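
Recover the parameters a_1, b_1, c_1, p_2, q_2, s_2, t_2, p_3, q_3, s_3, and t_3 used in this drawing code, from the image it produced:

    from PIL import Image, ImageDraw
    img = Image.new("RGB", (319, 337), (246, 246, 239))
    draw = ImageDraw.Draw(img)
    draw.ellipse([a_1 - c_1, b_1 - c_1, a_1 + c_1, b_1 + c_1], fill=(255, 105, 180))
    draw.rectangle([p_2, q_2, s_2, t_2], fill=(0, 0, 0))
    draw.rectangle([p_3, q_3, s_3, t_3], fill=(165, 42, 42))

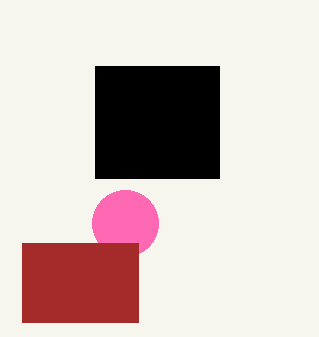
a_1 = 125
b_1 = 223
c_1 = 33
p_2 = 95
q_2 = 66
s_2 = 219
t_2 = 178
p_3 = 22
q_3 = 243
s_3 = 138
t_3 = 322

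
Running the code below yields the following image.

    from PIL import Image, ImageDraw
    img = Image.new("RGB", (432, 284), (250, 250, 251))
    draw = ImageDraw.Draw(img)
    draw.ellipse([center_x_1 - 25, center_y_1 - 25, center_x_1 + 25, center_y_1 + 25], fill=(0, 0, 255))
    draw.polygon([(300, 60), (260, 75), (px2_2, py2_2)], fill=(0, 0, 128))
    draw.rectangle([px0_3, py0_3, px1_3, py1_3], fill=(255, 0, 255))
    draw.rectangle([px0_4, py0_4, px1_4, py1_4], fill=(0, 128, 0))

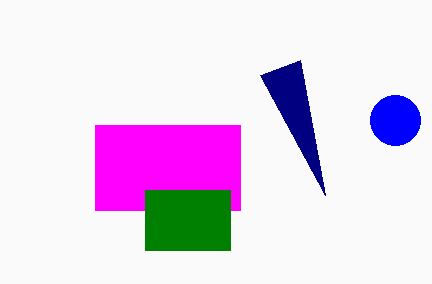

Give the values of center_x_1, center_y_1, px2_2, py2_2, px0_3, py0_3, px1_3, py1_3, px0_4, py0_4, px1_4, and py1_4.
center_x_1 = 395; center_y_1 = 120; px2_2 = 325; py2_2 = 195; px0_3 = 95; py0_3 = 125; px1_3 = 240; py1_3 = 210; px0_4 = 145; py0_4 = 190; px1_4 = 230; py1_4 = 250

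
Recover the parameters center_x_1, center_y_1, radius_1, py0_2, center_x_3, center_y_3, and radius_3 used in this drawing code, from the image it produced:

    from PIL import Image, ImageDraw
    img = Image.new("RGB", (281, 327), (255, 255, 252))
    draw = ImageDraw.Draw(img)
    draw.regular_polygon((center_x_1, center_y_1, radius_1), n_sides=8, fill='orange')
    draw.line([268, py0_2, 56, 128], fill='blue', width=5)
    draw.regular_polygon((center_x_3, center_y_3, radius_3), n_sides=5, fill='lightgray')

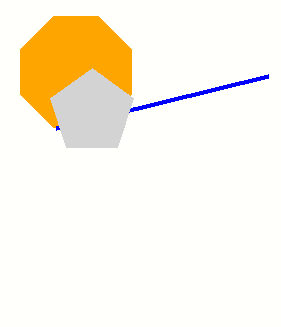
center_x_1 = 76, center_y_1 = 72, radius_1 = 60, py0_2 = 76, center_x_3 = 92, center_y_3 = 112, radius_3 = 44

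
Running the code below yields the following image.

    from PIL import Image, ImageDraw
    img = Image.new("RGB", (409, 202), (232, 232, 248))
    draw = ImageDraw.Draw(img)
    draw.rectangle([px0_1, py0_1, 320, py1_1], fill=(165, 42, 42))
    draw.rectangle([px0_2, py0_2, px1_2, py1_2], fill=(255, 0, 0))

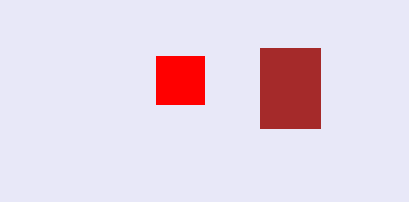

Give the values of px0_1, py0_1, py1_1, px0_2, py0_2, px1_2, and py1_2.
px0_1 = 260; py0_1 = 48; py1_1 = 128; px0_2 = 156; py0_2 = 56; px1_2 = 204; py1_2 = 104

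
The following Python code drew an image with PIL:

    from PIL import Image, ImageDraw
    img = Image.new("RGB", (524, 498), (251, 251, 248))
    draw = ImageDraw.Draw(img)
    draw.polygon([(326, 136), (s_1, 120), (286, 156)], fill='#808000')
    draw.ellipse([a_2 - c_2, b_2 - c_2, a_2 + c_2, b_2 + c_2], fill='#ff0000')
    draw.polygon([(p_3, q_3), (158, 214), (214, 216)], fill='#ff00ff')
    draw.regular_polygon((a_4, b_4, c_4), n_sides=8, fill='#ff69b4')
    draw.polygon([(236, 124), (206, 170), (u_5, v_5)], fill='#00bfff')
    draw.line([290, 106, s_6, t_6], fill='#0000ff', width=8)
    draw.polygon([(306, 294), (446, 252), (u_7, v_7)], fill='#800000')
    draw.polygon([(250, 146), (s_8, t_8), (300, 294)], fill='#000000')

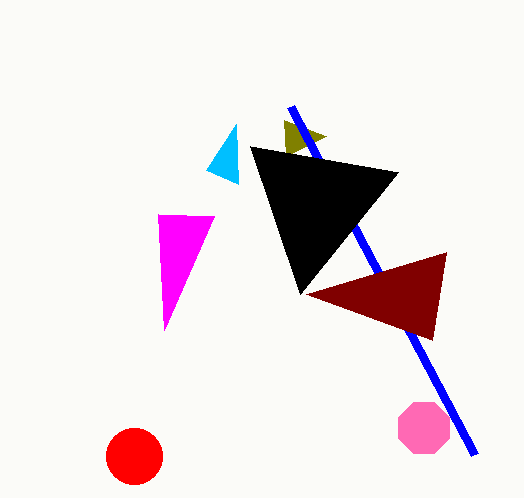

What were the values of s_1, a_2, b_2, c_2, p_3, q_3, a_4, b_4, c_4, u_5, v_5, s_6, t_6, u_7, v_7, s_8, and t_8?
s_1 = 284
a_2 = 134
b_2 = 456
c_2 = 28
p_3 = 164
q_3 = 330
a_4 = 424
b_4 = 428
c_4 = 28
u_5 = 238
v_5 = 184
s_6 = 474
t_6 = 454
u_7 = 432
v_7 = 340
s_8 = 398
t_8 = 172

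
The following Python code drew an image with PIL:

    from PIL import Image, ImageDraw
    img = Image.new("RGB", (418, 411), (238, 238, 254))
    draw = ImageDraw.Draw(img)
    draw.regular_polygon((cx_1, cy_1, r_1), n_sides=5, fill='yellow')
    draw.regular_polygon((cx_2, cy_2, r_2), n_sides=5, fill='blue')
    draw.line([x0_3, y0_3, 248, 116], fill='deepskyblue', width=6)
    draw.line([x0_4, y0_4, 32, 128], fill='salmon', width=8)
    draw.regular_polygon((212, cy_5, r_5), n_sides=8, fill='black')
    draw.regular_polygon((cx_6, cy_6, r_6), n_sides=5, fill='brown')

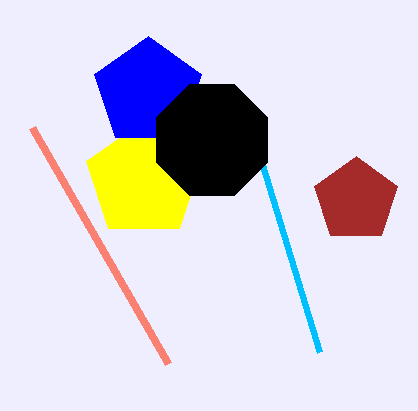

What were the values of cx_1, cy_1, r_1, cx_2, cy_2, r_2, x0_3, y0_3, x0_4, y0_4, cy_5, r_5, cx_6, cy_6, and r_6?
cx_1 = 144; cy_1 = 180; r_1 = 60; cx_2 = 148; cy_2 = 92; r_2 = 56; x0_3 = 320; y0_3 = 352; x0_4 = 168; y0_4 = 364; cy_5 = 140; r_5 = 60; cx_6 = 356; cy_6 = 200; r_6 = 44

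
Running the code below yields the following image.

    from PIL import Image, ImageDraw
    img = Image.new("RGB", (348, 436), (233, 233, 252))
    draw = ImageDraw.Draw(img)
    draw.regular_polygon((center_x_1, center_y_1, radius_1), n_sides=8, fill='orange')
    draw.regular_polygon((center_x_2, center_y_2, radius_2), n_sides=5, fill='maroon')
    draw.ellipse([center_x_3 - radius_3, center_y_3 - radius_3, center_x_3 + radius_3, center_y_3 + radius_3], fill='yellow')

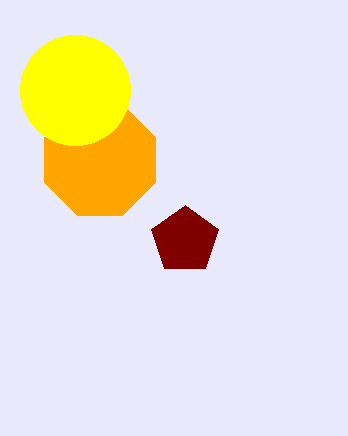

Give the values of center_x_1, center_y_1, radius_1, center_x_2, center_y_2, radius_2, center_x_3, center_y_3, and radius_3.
center_x_1 = 100; center_y_1 = 160; radius_1 = 60; center_x_2 = 185; center_y_2 = 240; radius_2 = 35; center_x_3 = 75; center_y_3 = 90; radius_3 = 55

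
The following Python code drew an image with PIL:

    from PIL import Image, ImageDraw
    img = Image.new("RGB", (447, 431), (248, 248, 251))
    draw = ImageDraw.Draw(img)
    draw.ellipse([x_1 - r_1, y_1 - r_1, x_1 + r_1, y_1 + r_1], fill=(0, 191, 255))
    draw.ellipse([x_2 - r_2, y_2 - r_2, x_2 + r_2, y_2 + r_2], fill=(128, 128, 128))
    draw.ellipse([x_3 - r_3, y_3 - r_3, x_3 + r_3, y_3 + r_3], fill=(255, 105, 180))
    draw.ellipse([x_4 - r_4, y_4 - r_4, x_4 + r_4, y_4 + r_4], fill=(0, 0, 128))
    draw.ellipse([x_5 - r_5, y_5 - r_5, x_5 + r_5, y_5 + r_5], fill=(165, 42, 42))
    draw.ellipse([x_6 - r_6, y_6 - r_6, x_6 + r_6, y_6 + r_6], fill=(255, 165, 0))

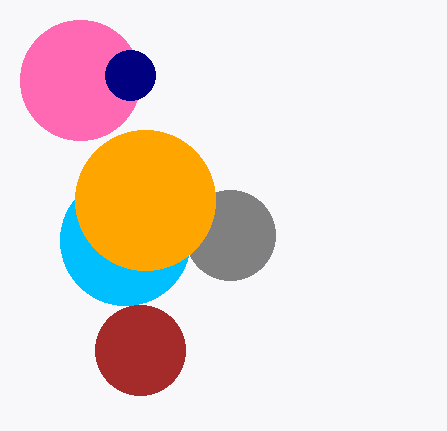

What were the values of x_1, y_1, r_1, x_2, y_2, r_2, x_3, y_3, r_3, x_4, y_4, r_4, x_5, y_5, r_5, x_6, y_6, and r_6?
x_1 = 125; y_1 = 240; r_1 = 65; x_2 = 230; y_2 = 235; r_2 = 45; x_3 = 80; y_3 = 80; r_3 = 60; x_4 = 130; y_4 = 75; r_4 = 25; x_5 = 140; y_5 = 350; r_5 = 45; x_6 = 145; y_6 = 200; r_6 = 70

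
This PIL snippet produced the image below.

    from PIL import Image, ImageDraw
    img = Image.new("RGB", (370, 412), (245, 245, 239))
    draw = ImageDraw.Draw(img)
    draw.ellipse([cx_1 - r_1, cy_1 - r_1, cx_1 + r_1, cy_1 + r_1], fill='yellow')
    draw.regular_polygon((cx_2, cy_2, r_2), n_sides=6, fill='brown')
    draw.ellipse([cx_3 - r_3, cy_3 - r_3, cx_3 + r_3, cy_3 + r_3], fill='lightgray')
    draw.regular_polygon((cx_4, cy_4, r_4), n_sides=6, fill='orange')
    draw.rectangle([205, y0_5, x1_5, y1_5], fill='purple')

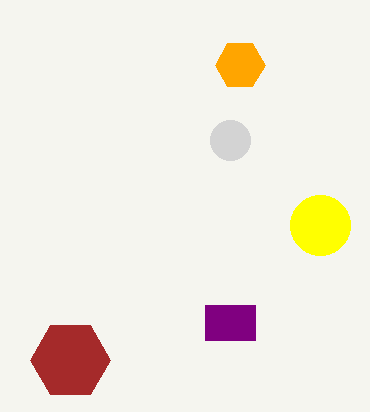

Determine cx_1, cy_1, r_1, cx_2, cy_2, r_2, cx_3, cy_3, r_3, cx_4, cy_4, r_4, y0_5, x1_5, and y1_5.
cx_1 = 320, cy_1 = 225, r_1 = 30, cx_2 = 70, cy_2 = 360, r_2 = 40, cx_3 = 230, cy_3 = 140, r_3 = 20, cx_4 = 240, cy_4 = 65, r_4 = 25, y0_5 = 305, x1_5 = 255, y1_5 = 340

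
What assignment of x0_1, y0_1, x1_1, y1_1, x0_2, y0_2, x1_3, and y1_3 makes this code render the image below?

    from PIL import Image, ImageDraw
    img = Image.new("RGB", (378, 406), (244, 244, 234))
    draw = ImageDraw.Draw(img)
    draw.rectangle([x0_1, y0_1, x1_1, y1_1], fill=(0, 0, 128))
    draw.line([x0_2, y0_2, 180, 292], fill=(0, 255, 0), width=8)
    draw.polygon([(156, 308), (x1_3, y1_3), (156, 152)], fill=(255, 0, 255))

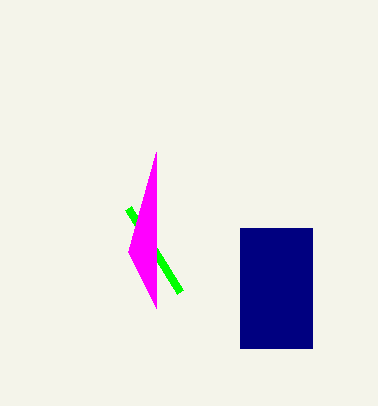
x0_1 = 240, y0_1 = 228, x1_1 = 312, y1_1 = 348, x0_2 = 128, y0_2 = 208, x1_3 = 128, y1_3 = 252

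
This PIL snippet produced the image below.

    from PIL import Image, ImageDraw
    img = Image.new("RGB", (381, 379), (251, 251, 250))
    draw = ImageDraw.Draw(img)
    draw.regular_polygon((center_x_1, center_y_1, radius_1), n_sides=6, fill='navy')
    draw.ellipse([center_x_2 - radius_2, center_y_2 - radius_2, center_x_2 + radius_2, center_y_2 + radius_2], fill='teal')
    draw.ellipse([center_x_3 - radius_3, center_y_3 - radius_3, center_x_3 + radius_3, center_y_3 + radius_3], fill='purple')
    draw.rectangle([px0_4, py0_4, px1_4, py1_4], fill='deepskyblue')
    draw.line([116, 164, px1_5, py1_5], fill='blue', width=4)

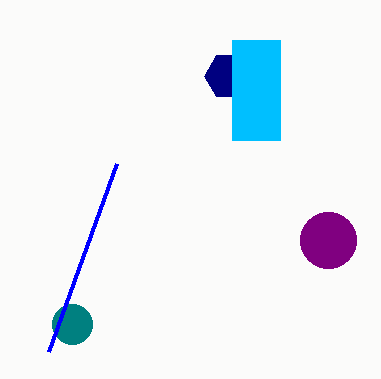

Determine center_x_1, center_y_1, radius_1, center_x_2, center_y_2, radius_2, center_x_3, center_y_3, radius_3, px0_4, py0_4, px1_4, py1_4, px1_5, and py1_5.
center_x_1 = 228; center_y_1 = 76; radius_1 = 24; center_x_2 = 72; center_y_2 = 324; radius_2 = 20; center_x_3 = 328; center_y_3 = 240; radius_3 = 28; px0_4 = 232; py0_4 = 40; px1_4 = 280; py1_4 = 140; px1_5 = 48; py1_5 = 352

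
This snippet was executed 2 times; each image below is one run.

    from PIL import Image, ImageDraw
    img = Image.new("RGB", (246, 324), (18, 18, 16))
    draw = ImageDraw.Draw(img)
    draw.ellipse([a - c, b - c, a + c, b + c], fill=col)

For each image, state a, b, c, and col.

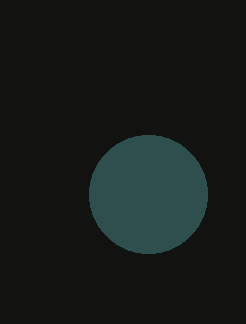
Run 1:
a = 148; b = 194; c = 59; col = 'darkslategray'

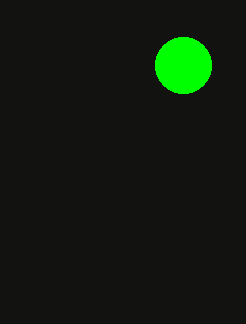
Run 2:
a = 183, b = 65, c = 28, col = 'lime'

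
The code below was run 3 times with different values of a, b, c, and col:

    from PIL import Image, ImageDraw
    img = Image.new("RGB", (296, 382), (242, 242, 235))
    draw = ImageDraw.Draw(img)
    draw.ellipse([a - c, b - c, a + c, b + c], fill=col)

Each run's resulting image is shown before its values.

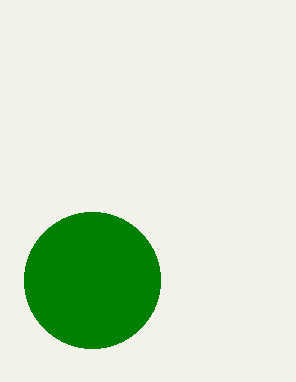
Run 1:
a = 92
b = 280
c = 68
col = 'green'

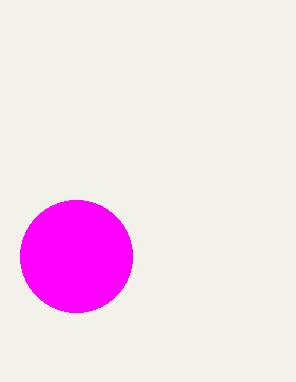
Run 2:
a = 76
b = 256
c = 56
col = 'magenta'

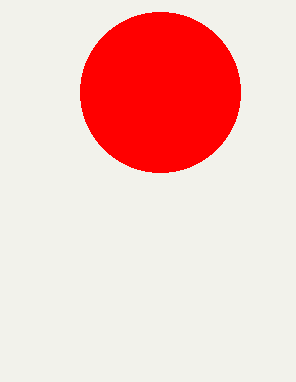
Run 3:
a = 160, b = 92, c = 80, col = 'red'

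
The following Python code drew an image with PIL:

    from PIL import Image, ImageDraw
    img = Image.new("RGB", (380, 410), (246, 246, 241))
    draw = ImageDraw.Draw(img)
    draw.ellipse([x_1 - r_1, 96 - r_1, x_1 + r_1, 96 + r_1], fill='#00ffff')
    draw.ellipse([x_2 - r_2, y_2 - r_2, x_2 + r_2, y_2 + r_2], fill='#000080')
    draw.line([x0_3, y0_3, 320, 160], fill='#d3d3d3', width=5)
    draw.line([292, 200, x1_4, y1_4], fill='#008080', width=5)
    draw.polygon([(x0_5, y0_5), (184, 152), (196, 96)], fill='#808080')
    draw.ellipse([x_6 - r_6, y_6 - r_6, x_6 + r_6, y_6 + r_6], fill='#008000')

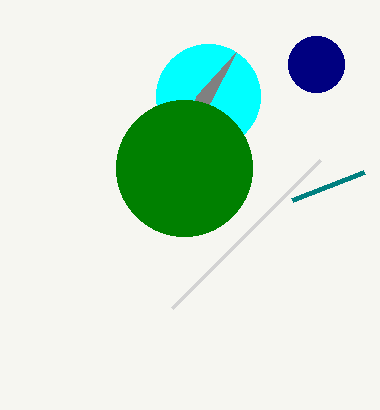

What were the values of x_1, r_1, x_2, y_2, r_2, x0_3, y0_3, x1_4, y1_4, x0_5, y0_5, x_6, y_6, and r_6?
x_1 = 208
r_1 = 52
x_2 = 316
y_2 = 64
r_2 = 28
x0_3 = 172
y0_3 = 308
x1_4 = 364
y1_4 = 172
x0_5 = 236
y0_5 = 52
x_6 = 184
y_6 = 168
r_6 = 68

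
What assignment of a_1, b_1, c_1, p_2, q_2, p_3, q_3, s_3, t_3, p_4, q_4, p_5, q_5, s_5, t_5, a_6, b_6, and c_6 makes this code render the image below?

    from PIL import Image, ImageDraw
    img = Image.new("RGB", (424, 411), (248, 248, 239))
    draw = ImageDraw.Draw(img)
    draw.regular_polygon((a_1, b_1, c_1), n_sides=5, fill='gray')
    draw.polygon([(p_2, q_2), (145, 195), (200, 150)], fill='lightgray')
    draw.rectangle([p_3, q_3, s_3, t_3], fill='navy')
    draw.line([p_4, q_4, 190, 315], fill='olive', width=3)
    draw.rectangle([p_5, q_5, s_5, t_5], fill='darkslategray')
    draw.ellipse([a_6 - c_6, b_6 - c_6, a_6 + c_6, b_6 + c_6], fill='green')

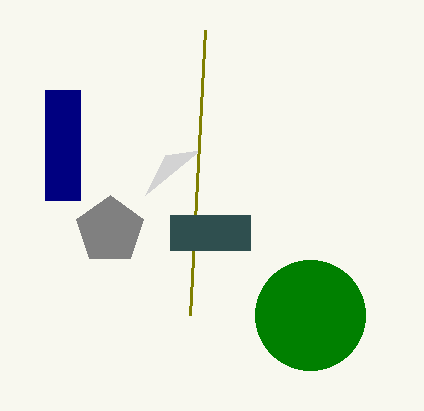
a_1 = 110
b_1 = 230
c_1 = 35
p_2 = 165
q_2 = 155
p_3 = 45
q_3 = 90
s_3 = 80
t_3 = 200
p_4 = 205
q_4 = 30
p_5 = 170
q_5 = 215
s_5 = 250
t_5 = 250
a_6 = 310
b_6 = 315
c_6 = 55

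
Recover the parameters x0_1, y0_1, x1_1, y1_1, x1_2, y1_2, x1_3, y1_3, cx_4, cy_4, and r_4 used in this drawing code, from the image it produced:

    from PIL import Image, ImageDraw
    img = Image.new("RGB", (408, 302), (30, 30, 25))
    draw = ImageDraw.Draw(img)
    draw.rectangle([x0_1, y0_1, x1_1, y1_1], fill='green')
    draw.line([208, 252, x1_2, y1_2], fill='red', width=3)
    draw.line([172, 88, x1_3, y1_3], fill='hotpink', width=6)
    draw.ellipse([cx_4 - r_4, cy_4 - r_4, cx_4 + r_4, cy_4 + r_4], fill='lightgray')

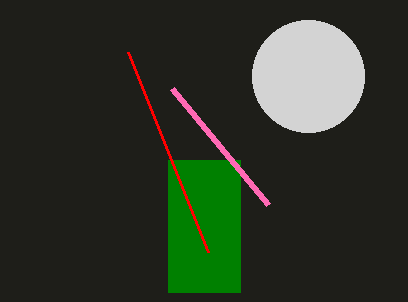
x0_1 = 168
y0_1 = 160
x1_1 = 240
y1_1 = 292
x1_2 = 128
y1_2 = 52
x1_3 = 268
y1_3 = 204
cx_4 = 308
cy_4 = 76
r_4 = 56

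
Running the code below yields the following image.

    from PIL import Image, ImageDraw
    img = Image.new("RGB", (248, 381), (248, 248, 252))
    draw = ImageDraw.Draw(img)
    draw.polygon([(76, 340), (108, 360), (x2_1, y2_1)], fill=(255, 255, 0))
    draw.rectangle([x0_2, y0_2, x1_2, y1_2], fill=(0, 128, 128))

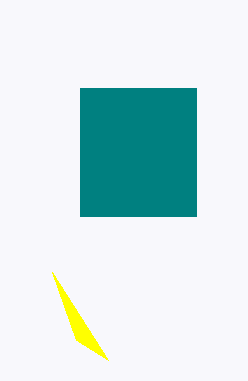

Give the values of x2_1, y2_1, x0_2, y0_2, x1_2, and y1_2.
x2_1 = 52
y2_1 = 272
x0_2 = 80
y0_2 = 88
x1_2 = 196
y1_2 = 216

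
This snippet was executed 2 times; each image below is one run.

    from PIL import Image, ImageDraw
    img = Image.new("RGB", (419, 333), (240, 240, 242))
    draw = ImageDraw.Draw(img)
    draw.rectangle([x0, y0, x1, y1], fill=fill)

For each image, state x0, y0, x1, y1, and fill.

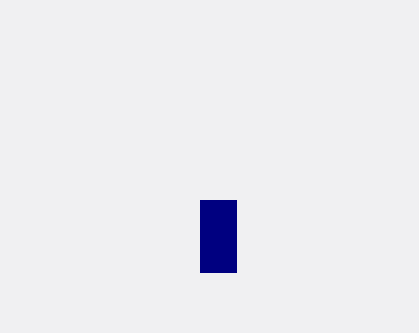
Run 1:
x0 = 200
y0 = 200
x1 = 236
y1 = 272
fill = 'navy'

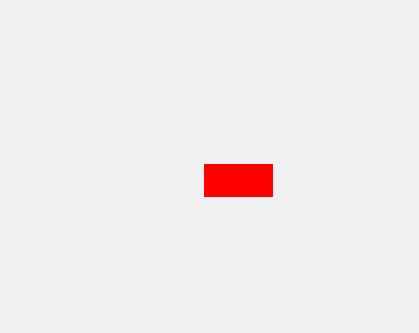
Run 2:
x0 = 204, y0 = 164, x1 = 272, y1 = 196, fill = 'red'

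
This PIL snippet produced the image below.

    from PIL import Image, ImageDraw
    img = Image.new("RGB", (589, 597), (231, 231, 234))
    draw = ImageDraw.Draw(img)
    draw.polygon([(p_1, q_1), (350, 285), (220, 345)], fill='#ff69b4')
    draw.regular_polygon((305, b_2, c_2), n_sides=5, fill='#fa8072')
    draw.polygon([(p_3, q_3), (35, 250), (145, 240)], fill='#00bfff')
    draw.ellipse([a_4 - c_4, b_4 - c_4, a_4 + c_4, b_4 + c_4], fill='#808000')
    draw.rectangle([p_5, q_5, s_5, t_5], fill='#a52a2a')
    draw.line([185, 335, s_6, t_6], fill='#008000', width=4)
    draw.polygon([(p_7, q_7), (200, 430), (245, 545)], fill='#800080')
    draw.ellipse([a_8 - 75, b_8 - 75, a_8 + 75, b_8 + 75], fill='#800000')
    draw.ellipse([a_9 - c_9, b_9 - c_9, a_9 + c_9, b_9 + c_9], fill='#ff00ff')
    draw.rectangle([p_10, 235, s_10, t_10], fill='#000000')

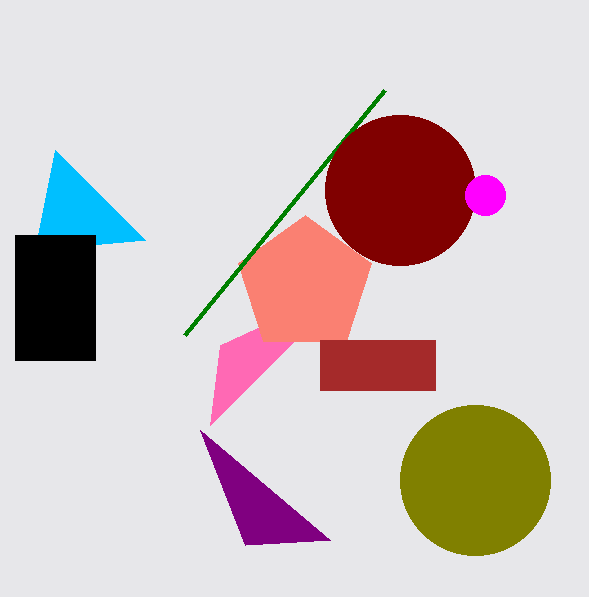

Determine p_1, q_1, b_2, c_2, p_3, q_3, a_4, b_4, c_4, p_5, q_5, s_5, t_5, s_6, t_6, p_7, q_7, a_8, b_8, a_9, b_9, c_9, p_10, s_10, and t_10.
p_1 = 210; q_1 = 425; b_2 = 285; c_2 = 70; p_3 = 55; q_3 = 150; a_4 = 475; b_4 = 480; c_4 = 75; p_5 = 320; q_5 = 340; s_5 = 435; t_5 = 390; s_6 = 385; t_6 = 90; p_7 = 330; q_7 = 540; a_8 = 400; b_8 = 190; a_9 = 485; b_9 = 195; c_9 = 20; p_10 = 15; s_10 = 95; t_10 = 360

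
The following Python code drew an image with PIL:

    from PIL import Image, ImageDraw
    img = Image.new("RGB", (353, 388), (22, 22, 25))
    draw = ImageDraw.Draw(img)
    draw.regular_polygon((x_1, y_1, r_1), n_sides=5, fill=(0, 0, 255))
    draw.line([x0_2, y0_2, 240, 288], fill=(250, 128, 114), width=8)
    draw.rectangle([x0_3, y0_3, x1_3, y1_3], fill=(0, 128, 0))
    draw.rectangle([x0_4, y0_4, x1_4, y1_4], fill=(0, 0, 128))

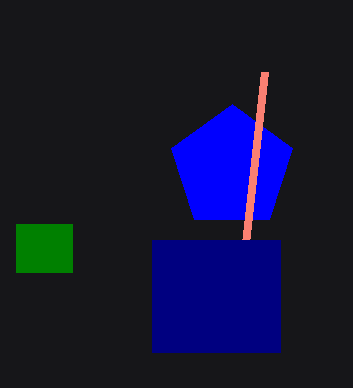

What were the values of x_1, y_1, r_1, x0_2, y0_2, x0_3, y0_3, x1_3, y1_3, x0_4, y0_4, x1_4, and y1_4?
x_1 = 232
y_1 = 168
r_1 = 64
x0_2 = 264
y0_2 = 72
x0_3 = 16
y0_3 = 224
x1_3 = 72
y1_3 = 272
x0_4 = 152
y0_4 = 240
x1_4 = 280
y1_4 = 352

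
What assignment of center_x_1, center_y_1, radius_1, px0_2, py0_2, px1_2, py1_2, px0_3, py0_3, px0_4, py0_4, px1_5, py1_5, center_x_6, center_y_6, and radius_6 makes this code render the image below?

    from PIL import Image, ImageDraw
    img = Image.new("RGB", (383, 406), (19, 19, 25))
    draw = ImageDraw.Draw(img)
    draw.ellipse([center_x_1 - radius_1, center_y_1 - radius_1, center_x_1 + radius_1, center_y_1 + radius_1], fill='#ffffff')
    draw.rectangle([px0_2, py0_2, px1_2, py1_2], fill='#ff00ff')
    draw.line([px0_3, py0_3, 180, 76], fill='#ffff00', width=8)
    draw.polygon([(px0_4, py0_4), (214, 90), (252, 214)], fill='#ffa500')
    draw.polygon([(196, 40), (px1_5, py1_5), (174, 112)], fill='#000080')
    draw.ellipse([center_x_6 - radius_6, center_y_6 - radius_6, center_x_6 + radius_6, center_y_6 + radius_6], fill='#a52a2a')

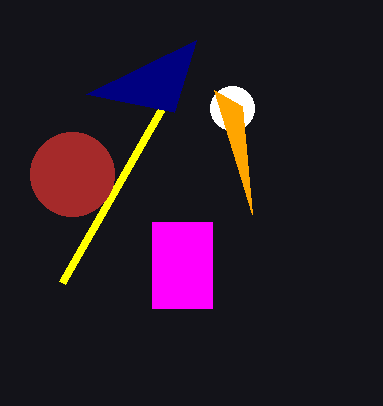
center_x_1 = 232
center_y_1 = 108
radius_1 = 22
px0_2 = 152
py0_2 = 222
px1_2 = 212
py1_2 = 308
px0_3 = 62
py0_3 = 282
px0_4 = 242
py0_4 = 106
px1_5 = 86
py1_5 = 94
center_x_6 = 72
center_y_6 = 174
radius_6 = 42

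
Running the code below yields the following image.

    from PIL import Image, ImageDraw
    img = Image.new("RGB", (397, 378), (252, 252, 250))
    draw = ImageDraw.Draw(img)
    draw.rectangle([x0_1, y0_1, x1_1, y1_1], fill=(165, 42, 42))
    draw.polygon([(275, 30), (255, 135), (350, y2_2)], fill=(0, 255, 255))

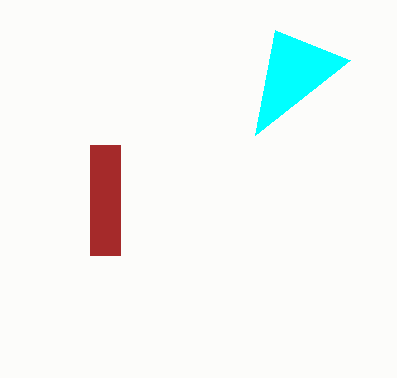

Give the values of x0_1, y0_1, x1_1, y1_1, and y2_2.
x0_1 = 90, y0_1 = 145, x1_1 = 120, y1_1 = 255, y2_2 = 60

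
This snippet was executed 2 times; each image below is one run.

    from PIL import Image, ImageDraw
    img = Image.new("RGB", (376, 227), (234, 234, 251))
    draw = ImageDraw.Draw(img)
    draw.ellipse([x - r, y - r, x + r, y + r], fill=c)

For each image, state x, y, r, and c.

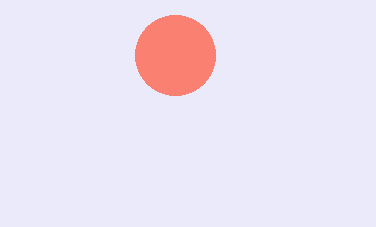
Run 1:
x = 175
y = 55
r = 40
c = 'salmon'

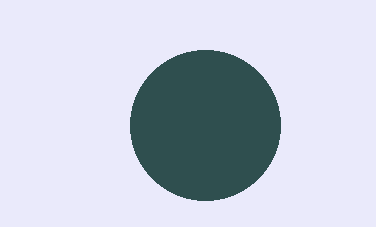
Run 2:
x = 205
y = 125
r = 75
c = 'darkslategray'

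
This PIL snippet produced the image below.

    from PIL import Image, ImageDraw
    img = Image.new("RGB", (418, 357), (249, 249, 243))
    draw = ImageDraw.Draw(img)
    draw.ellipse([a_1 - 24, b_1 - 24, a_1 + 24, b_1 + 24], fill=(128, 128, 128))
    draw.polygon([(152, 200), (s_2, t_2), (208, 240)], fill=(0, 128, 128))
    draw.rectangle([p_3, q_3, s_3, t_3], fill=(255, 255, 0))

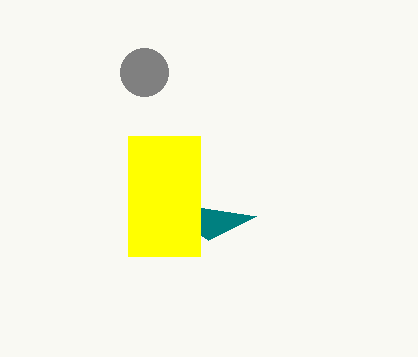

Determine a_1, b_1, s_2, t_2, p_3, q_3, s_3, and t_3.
a_1 = 144; b_1 = 72; s_2 = 256; t_2 = 216; p_3 = 128; q_3 = 136; s_3 = 200; t_3 = 256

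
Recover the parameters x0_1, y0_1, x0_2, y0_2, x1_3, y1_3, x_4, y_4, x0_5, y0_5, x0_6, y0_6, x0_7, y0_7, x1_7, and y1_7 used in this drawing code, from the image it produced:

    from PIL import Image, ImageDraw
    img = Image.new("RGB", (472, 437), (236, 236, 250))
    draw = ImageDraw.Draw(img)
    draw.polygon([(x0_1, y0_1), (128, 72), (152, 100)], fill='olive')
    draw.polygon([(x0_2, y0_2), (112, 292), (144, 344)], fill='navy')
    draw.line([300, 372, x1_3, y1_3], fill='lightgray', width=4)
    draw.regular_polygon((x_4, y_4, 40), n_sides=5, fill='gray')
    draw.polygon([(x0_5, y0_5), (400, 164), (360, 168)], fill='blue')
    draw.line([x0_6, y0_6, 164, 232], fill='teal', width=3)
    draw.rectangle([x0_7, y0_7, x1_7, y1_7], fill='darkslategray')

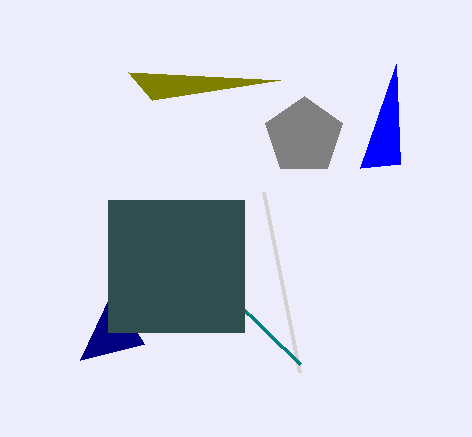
x0_1 = 280; y0_1 = 80; x0_2 = 80; y0_2 = 360; x1_3 = 264; y1_3 = 192; x_4 = 304; y_4 = 136; x0_5 = 396; y0_5 = 64; x0_6 = 300; y0_6 = 364; x0_7 = 108; y0_7 = 200; x1_7 = 244; y1_7 = 332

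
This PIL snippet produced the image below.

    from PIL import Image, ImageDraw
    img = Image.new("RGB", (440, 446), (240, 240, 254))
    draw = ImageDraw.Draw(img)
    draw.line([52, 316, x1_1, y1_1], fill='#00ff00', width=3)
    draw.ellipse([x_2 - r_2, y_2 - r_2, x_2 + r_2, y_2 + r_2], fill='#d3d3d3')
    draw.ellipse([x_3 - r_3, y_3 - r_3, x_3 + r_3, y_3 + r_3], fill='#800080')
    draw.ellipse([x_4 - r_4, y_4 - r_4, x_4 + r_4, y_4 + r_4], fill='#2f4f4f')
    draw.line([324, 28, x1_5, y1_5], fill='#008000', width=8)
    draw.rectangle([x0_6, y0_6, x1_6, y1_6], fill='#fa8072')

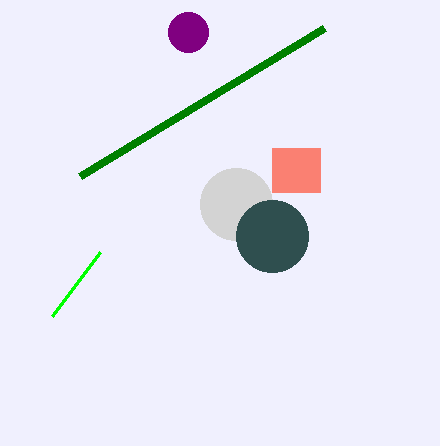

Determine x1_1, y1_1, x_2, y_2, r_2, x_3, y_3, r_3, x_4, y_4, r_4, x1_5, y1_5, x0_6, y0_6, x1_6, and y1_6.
x1_1 = 100; y1_1 = 252; x_2 = 236; y_2 = 204; r_2 = 36; x_3 = 188; y_3 = 32; r_3 = 20; x_4 = 272; y_4 = 236; r_4 = 36; x1_5 = 80; y1_5 = 176; x0_6 = 272; y0_6 = 148; x1_6 = 320; y1_6 = 192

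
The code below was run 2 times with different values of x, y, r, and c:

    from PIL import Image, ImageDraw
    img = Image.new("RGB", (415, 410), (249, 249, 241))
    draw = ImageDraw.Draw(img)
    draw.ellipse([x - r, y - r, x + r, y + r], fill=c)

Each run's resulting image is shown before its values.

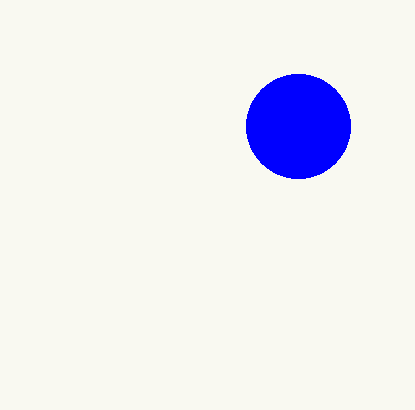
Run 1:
x = 298, y = 126, r = 52, c = 'blue'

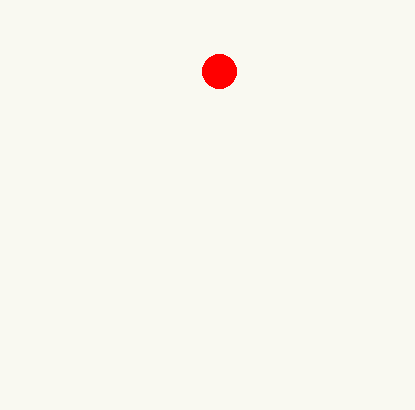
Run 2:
x = 219, y = 71, r = 17, c = 'red'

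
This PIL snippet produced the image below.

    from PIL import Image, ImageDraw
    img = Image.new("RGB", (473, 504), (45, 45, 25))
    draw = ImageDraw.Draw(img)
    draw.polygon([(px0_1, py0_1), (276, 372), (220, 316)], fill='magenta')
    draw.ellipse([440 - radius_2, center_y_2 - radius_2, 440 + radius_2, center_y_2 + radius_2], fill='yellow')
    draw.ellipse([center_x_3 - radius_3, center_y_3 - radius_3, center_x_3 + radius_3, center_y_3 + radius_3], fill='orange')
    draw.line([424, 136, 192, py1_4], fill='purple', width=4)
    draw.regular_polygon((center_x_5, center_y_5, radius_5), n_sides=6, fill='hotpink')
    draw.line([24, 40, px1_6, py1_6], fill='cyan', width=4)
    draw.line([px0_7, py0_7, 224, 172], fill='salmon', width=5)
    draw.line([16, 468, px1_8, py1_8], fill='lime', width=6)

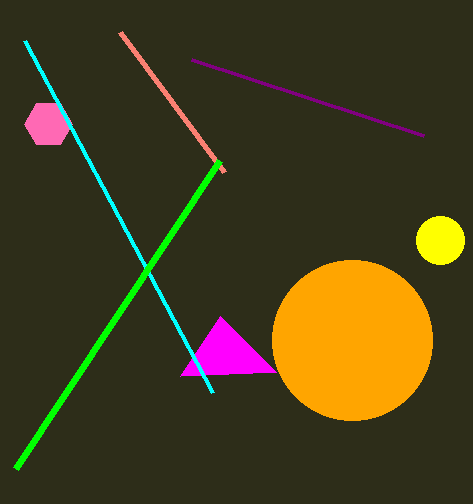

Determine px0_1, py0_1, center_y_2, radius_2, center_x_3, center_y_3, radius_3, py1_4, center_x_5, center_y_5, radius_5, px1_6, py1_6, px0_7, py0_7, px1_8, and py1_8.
px0_1 = 180, py0_1 = 376, center_y_2 = 240, radius_2 = 24, center_x_3 = 352, center_y_3 = 340, radius_3 = 80, py1_4 = 60, center_x_5 = 48, center_y_5 = 124, radius_5 = 24, px1_6 = 212, py1_6 = 392, px0_7 = 120, py0_7 = 32, px1_8 = 220, py1_8 = 160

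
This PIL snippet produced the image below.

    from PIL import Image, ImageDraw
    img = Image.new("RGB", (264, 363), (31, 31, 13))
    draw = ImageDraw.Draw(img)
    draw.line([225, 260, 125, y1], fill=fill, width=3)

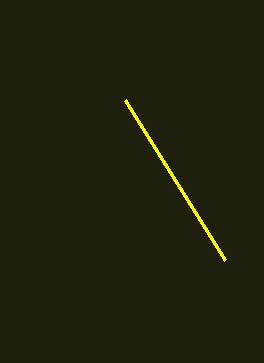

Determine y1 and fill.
y1 = 100
fill = 'yellow'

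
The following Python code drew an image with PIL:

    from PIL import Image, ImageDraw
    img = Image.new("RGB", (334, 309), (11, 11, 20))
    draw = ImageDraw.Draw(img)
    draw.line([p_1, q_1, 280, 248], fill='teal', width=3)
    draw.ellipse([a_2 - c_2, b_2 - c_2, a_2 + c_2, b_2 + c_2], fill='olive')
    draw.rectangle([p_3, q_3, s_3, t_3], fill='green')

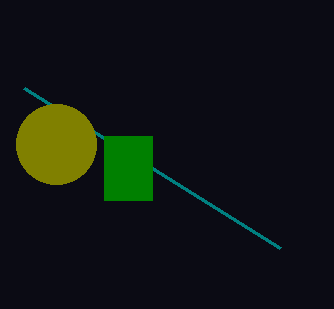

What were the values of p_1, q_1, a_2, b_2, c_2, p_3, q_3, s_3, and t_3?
p_1 = 24, q_1 = 88, a_2 = 56, b_2 = 144, c_2 = 40, p_3 = 104, q_3 = 136, s_3 = 152, t_3 = 200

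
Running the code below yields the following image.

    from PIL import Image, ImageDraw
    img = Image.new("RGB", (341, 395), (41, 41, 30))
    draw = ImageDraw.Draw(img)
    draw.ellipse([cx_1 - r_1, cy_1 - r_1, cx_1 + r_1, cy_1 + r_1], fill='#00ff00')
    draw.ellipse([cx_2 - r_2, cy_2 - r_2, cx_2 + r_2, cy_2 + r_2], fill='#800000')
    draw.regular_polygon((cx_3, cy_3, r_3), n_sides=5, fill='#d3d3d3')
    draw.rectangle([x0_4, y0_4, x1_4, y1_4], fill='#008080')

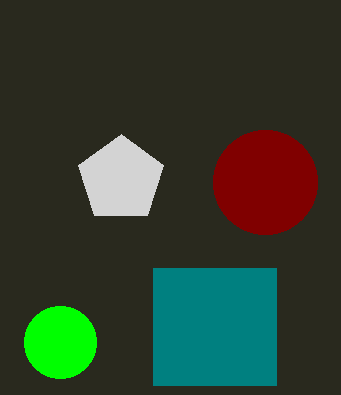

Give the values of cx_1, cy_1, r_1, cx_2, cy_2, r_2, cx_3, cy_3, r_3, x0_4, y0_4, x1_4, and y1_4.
cx_1 = 60, cy_1 = 342, r_1 = 36, cx_2 = 265, cy_2 = 182, r_2 = 52, cx_3 = 121, cy_3 = 179, r_3 = 45, x0_4 = 153, y0_4 = 268, x1_4 = 276, y1_4 = 385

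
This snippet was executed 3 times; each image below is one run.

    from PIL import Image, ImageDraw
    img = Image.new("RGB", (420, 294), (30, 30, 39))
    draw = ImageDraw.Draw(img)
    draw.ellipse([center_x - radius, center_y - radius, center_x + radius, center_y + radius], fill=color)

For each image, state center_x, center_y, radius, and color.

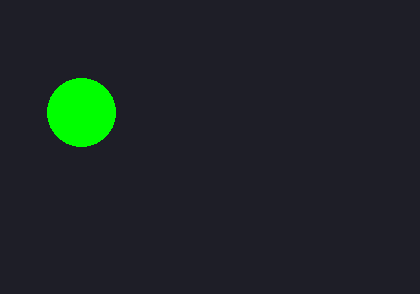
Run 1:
center_x = 81
center_y = 112
radius = 34
color = 'lime'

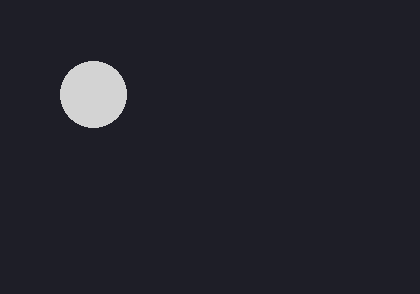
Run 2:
center_x = 93
center_y = 94
radius = 33
color = 'lightgray'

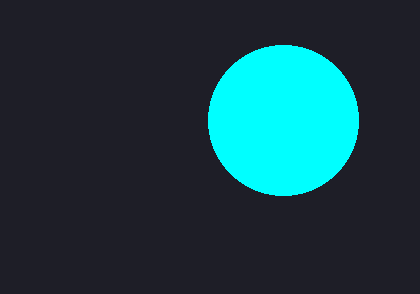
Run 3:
center_x = 283; center_y = 120; radius = 75; color = 'cyan'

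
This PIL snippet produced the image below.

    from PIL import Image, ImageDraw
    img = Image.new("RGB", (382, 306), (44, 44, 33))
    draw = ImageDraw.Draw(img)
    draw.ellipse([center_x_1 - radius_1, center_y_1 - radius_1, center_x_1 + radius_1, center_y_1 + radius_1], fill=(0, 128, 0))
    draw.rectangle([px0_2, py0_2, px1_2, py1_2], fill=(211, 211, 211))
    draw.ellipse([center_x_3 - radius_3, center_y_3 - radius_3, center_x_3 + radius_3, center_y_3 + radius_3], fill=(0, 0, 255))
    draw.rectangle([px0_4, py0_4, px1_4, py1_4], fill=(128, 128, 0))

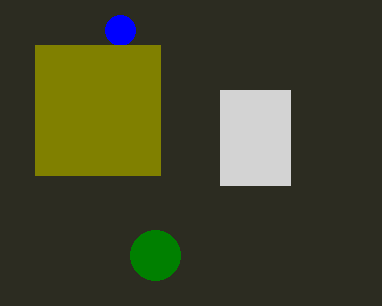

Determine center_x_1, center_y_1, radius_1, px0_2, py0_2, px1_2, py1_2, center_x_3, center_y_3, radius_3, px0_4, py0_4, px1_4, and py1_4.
center_x_1 = 155; center_y_1 = 255; radius_1 = 25; px0_2 = 220; py0_2 = 90; px1_2 = 290; py1_2 = 185; center_x_3 = 120; center_y_3 = 30; radius_3 = 15; px0_4 = 35; py0_4 = 45; px1_4 = 160; py1_4 = 175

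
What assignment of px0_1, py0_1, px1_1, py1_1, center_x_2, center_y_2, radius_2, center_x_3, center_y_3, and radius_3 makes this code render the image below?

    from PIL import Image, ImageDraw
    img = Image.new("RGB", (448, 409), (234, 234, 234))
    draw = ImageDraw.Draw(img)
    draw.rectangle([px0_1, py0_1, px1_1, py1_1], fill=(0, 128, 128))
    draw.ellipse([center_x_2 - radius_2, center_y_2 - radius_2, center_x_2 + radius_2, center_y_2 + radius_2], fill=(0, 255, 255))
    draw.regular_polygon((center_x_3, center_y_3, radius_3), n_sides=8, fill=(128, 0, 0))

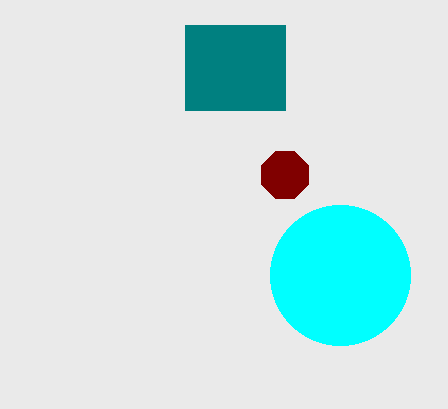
px0_1 = 185, py0_1 = 25, px1_1 = 285, py1_1 = 110, center_x_2 = 340, center_y_2 = 275, radius_2 = 70, center_x_3 = 285, center_y_3 = 175, radius_3 = 25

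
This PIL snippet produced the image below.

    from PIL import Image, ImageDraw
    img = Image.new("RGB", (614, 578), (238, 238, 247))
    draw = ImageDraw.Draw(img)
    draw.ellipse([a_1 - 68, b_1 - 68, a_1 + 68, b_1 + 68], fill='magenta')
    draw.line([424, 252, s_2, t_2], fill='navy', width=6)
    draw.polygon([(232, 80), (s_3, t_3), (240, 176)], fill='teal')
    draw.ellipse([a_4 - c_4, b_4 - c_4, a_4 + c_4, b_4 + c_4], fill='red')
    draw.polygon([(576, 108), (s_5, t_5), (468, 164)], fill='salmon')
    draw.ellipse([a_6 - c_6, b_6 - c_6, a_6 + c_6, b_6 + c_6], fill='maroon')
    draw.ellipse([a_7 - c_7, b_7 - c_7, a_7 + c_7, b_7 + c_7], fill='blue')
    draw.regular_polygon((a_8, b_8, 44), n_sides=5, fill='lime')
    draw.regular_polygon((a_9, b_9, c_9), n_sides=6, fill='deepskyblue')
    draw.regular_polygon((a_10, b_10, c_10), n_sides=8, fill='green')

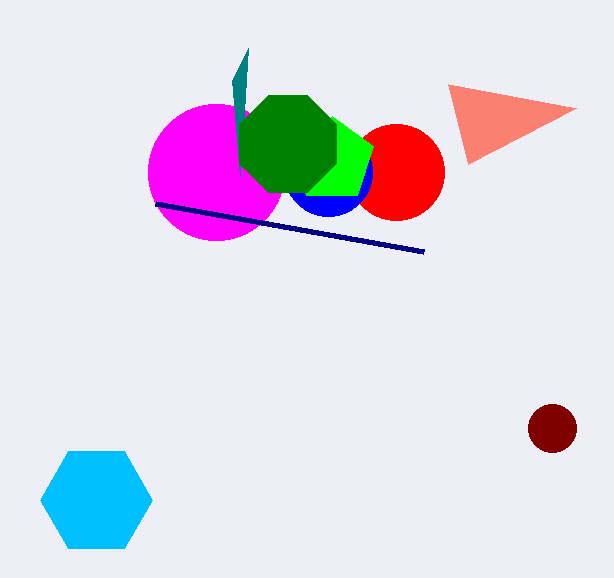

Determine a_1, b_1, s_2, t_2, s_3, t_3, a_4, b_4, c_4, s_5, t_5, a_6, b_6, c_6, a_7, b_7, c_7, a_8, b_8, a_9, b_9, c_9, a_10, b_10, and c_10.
a_1 = 216, b_1 = 172, s_2 = 156, t_2 = 204, s_3 = 248, t_3 = 48, a_4 = 396, b_4 = 172, c_4 = 48, s_5 = 448, t_5 = 84, a_6 = 552, b_6 = 428, c_6 = 24, a_7 = 328, b_7 = 172, c_7 = 44, a_8 = 332, b_8 = 160, a_9 = 96, b_9 = 500, c_9 = 56, a_10 = 288, b_10 = 144, c_10 = 52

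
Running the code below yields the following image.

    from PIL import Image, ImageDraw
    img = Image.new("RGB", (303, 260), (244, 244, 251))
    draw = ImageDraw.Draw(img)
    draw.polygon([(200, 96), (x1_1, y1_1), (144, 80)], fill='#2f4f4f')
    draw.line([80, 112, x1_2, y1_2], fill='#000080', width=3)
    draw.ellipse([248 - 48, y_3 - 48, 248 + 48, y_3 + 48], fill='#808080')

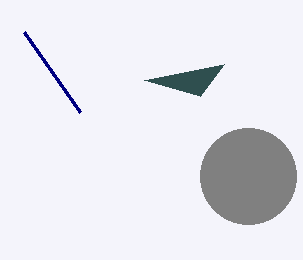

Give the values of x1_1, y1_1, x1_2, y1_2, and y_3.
x1_1 = 224, y1_1 = 64, x1_2 = 24, y1_2 = 32, y_3 = 176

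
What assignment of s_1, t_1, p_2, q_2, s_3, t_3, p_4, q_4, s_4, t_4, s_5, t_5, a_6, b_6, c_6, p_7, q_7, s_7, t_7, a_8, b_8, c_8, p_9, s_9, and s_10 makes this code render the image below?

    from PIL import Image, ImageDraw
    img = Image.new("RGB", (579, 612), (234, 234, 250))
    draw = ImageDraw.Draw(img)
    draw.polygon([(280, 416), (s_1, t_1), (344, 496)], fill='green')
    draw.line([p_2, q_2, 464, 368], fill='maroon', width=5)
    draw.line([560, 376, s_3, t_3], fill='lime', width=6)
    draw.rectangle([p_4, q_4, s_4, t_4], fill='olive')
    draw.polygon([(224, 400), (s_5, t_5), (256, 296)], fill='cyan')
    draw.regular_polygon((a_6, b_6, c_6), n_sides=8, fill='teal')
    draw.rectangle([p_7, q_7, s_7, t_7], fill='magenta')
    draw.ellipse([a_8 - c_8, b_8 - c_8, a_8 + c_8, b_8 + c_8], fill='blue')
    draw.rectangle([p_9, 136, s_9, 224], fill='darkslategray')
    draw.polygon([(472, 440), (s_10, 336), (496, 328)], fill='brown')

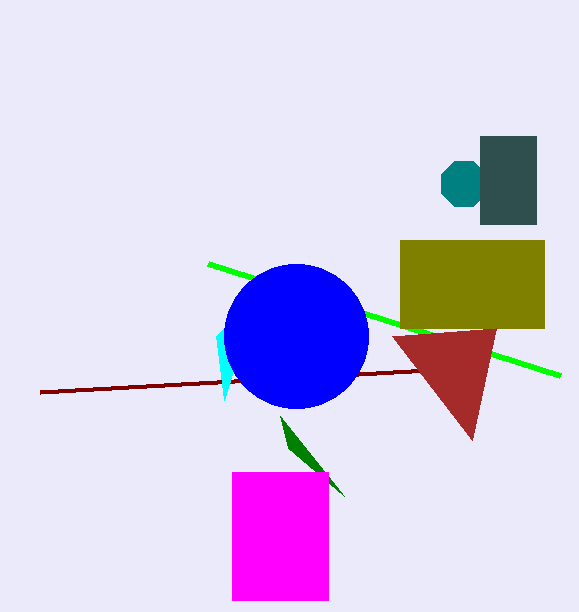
s_1 = 288; t_1 = 448; p_2 = 40; q_2 = 392; s_3 = 208; t_3 = 264; p_4 = 400; q_4 = 240; s_4 = 544; t_4 = 328; s_5 = 216; t_5 = 336; a_6 = 464; b_6 = 184; c_6 = 24; p_7 = 232; q_7 = 472; s_7 = 328; t_7 = 600; a_8 = 296; b_8 = 336; c_8 = 72; p_9 = 480; s_9 = 536; s_10 = 392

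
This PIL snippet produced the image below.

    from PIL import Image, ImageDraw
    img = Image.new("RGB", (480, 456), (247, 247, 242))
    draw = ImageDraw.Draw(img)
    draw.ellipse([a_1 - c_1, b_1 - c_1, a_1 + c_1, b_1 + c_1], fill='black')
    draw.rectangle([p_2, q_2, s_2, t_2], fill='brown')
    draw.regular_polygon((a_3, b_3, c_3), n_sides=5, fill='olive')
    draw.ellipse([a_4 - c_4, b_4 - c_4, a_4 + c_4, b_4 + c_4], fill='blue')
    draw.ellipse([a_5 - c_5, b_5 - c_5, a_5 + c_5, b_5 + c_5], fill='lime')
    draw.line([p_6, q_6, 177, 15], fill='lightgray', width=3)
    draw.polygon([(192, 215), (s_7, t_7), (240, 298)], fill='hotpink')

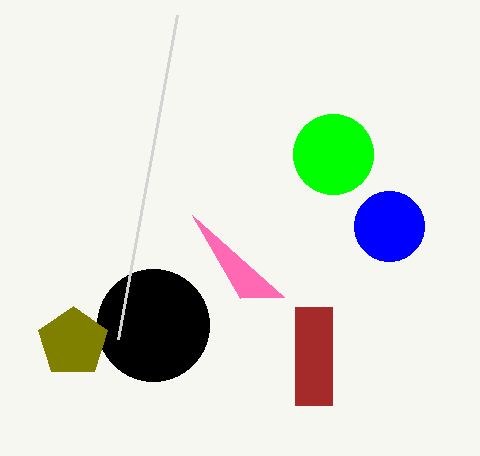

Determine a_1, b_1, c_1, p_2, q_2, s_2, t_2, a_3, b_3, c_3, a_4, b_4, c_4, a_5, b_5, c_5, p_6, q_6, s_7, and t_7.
a_1 = 153
b_1 = 325
c_1 = 56
p_2 = 295
q_2 = 307
s_2 = 332
t_2 = 405
a_3 = 73
b_3 = 342
c_3 = 36
a_4 = 389
b_4 = 226
c_4 = 35
a_5 = 333
b_5 = 154
c_5 = 40
p_6 = 118
q_6 = 339
s_7 = 284
t_7 = 297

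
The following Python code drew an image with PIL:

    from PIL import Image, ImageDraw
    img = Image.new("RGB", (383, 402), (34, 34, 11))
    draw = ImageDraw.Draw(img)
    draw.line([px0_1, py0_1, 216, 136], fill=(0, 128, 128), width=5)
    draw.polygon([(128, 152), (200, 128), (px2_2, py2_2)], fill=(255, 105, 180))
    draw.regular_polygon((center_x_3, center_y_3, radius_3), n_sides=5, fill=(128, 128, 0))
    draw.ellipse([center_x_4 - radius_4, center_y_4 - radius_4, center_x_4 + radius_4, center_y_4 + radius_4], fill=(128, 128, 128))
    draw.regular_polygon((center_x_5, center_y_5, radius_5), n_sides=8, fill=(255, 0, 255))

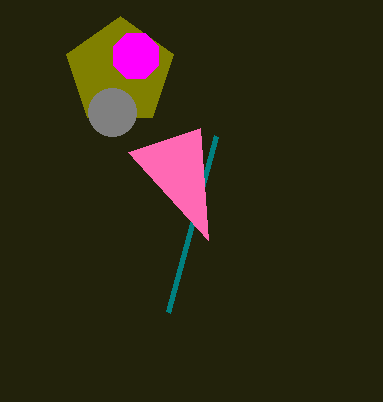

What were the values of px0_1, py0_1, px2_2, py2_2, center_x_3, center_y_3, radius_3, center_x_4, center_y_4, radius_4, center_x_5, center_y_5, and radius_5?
px0_1 = 168; py0_1 = 312; px2_2 = 208; py2_2 = 240; center_x_3 = 120; center_y_3 = 72; radius_3 = 56; center_x_4 = 112; center_y_4 = 112; radius_4 = 24; center_x_5 = 136; center_y_5 = 56; radius_5 = 24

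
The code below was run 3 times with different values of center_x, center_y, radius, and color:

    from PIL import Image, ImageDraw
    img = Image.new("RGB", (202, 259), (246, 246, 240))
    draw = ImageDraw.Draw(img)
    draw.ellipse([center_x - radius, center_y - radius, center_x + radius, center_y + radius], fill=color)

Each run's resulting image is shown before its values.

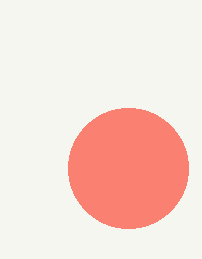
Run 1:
center_x = 128, center_y = 168, radius = 60, color = 'salmon'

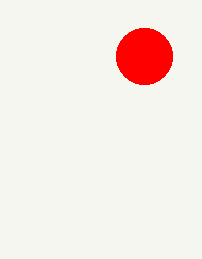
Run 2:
center_x = 144; center_y = 56; radius = 28; color = 'red'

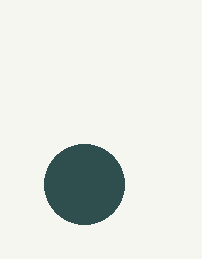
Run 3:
center_x = 84; center_y = 184; radius = 40; color = 'darkslategray'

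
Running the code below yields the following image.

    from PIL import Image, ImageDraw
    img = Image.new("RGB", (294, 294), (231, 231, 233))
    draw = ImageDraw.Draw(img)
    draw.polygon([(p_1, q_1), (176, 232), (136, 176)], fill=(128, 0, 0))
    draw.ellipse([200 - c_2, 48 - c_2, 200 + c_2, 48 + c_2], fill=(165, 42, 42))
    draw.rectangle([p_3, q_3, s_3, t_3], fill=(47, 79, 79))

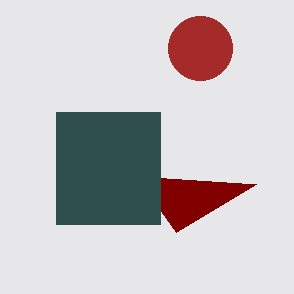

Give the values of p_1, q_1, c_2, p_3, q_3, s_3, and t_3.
p_1 = 256; q_1 = 184; c_2 = 32; p_3 = 56; q_3 = 112; s_3 = 160; t_3 = 224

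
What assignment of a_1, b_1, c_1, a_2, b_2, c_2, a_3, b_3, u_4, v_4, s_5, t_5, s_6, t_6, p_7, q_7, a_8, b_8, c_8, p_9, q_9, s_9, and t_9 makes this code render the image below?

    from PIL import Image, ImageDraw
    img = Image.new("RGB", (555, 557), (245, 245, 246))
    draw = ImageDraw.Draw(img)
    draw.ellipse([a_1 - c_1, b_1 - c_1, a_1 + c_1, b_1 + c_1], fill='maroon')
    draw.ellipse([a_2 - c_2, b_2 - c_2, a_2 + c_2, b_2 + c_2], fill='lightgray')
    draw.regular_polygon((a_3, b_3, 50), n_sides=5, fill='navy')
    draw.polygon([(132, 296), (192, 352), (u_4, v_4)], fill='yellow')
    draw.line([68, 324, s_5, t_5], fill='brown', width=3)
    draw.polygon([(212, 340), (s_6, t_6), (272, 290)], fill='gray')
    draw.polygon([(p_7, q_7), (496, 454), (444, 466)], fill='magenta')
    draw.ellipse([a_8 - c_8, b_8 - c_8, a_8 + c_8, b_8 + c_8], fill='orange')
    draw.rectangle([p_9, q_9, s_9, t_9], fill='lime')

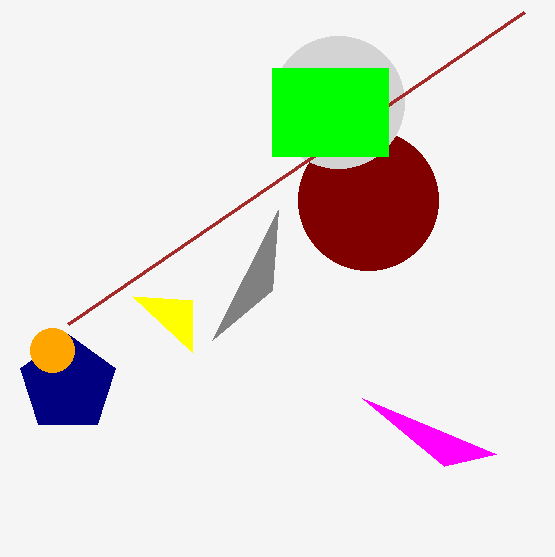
a_1 = 368, b_1 = 200, c_1 = 70, a_2 = 338, b_2 = 102, c_2 = 66, a_3 = 68, b_3 = 384, u_4 = 192, v_4 = 300, s_5 = 524, t_5 = 12, s_6 = 278, t_6 = 210, p_7 = 362, q_7 = 398, a_8 = 52, b_8 = 350, c_8 = 22, p_9 = 272, q_9 = 68, s_9 = 388, t_9 = 156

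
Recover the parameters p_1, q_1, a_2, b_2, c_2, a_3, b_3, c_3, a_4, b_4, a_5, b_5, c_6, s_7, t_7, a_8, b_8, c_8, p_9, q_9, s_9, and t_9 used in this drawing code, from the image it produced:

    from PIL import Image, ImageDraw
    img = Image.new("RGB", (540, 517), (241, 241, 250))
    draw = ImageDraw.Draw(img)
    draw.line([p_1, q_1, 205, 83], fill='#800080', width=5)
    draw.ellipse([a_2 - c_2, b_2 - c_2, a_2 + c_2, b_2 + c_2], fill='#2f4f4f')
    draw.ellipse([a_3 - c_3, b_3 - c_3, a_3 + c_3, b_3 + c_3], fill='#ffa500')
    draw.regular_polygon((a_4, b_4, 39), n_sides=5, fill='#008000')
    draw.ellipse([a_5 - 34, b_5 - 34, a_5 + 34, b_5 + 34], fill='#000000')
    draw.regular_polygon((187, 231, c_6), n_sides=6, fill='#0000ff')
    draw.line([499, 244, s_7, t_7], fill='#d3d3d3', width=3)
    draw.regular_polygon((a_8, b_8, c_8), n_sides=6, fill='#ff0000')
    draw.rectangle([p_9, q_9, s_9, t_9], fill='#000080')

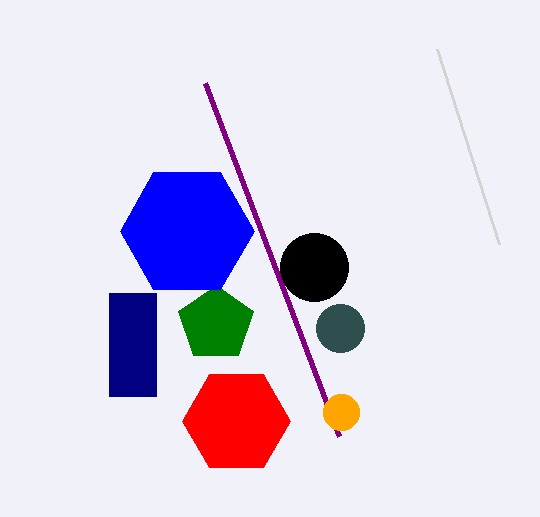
p_1 = 339; q_1 = 436; a_2 = 340; b_2 = 328; c_2 = 24; a_3 = 341; b_3 = 412; c_3 = 18; a_4 = 216; b_4 = 324; a_5 = 314; b_5 = 267; c_6 = 67; s_7 = 437; t_7 = 49; a_8 = 236; b_8 = 421; c_8 = 54; p_9 = 109; q_9 = 293; s_9 = 156; t_9 = 396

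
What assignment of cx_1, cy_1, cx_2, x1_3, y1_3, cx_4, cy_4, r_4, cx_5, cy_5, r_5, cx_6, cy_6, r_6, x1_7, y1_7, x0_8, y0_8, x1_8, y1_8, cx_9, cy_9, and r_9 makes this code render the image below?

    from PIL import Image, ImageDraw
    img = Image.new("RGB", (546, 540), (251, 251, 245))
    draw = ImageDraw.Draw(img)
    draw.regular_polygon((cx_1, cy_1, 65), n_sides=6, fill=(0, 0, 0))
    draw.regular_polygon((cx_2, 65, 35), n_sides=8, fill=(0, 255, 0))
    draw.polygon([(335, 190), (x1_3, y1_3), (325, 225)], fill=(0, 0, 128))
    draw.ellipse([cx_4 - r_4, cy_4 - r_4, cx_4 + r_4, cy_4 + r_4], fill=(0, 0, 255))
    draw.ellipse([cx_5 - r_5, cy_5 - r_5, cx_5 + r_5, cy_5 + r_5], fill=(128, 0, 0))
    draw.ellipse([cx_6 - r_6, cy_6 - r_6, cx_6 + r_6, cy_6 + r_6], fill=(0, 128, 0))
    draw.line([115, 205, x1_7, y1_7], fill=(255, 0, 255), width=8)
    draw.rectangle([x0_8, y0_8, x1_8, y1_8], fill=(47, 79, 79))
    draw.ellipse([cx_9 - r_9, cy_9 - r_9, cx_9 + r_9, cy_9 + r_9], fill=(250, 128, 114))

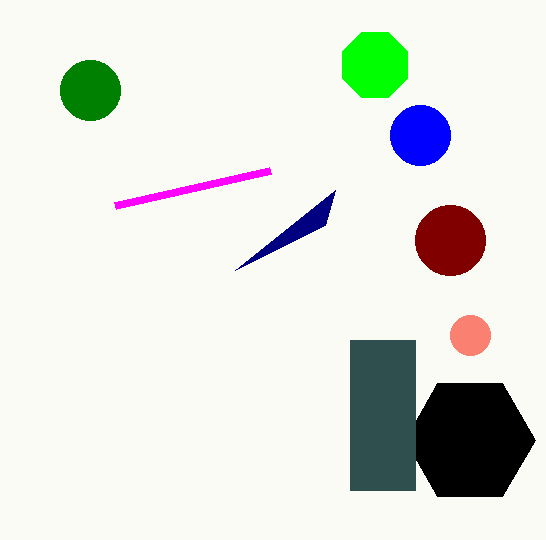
cx_1 = 470
cy_1 = 440
cx_2 = 375
x1_3 = 235
y1_3 = 270
cx_4 = 420
cy_4 = 135
r_4 = 30
cx_5 = 450
cy_5 = 240
r_5 = 35
cx_6 = 90
cy_6 = 90
r_6 = 30
x1_7 = 270
y1_7 = 170
x0_8 = 350
y0_8 = 340
x1_8 = 415
y1_8 = 490
cx_9 = 470
cy_9 = 335
r_9 = 20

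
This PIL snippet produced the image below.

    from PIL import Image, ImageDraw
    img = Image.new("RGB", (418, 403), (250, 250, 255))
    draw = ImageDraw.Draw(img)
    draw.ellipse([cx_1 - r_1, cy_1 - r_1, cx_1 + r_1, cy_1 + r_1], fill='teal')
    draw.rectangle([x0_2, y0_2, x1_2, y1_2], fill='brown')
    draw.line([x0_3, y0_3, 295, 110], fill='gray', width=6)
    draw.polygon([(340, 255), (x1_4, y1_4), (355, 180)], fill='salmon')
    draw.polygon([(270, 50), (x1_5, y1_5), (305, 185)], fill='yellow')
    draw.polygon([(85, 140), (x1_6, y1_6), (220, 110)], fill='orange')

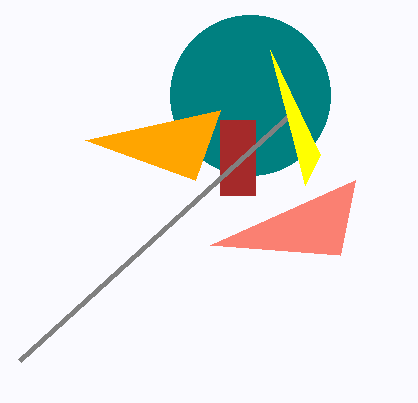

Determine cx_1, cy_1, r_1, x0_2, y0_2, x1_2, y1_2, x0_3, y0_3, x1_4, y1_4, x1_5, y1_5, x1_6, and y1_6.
cx_1 = 250, cy_1 = 95, r_1 = 80, x0_2 = 220, y0_2 = 120, x1_2 = 255, y1_2 = 195, x0_3 = 20, y0_3 = 360, x1_4 = 210, y1_4 = 245, x1_5 = 320, y1_5 = 155, x1_6 = 195, y1_6 = 180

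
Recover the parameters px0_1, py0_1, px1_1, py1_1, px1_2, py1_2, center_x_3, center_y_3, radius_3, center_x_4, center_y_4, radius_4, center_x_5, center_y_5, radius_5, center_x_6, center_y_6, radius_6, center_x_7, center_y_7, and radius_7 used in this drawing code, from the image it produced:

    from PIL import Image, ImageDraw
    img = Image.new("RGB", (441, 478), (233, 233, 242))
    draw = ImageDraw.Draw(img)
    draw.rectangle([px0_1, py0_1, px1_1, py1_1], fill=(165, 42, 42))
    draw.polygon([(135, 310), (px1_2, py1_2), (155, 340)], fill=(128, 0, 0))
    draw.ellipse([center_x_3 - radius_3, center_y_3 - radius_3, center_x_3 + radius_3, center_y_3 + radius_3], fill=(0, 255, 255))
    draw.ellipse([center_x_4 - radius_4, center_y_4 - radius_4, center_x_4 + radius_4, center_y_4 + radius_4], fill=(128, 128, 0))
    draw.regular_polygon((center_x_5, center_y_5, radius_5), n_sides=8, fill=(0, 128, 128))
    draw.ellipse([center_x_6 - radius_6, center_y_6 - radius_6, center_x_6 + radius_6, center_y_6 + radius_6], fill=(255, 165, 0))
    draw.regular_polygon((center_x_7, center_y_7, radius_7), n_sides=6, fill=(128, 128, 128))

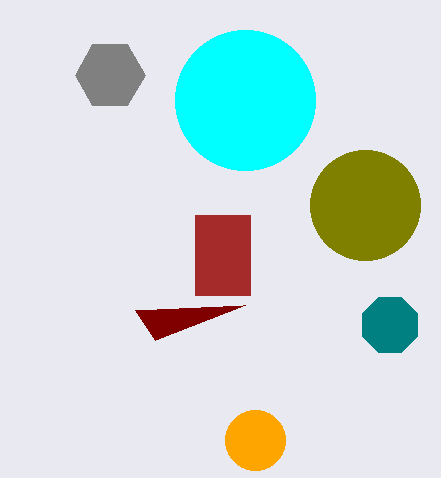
px0_1 = 195
py0_1 = 215
px1_1 = 250
py1_1 = 295
px1_2 = 245
py1_2 = 305
center_x_3 = 245
center_y_3 = 100
radius_3 = 70
center_x_4 = 365
center_y_4 = 205
radius_4 = 55
center_x_5 = 390
center_y_5 = 325
radius_5 = 30
center_x_6 = 255
center_y_6 = 440
radius_6 = 30
center_x_7 = 110
center_y_7 = 75
radius_7 = 35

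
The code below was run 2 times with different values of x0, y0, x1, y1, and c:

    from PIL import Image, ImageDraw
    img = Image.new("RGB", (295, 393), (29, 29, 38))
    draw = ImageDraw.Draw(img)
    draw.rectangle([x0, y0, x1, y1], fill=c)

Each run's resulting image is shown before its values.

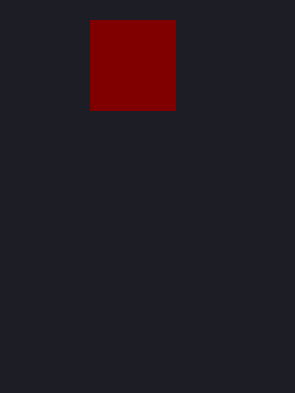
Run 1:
x0 = 90
y0 = 20
x1 = 175
y1 = 110
c = 'maroon'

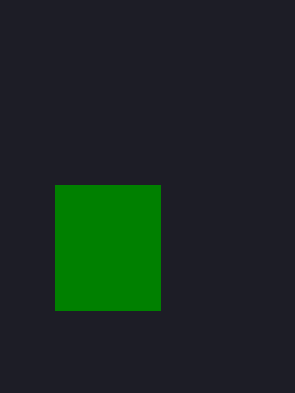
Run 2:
x0 = 55; y0 = 185; x1 = 160; y1 = 310; c = 'green'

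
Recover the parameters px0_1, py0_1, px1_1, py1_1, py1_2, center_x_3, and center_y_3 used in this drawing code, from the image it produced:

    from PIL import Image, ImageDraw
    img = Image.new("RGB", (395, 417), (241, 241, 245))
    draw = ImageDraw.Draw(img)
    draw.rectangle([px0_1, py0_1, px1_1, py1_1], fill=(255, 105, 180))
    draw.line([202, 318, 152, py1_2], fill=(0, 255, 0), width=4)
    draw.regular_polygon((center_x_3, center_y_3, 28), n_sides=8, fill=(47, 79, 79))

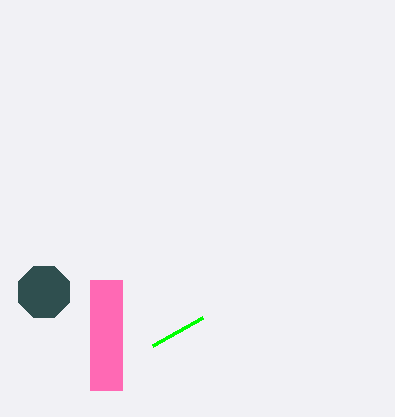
px0_1 = 90; py0_1 = 280; px1_1 = 122; py1_1 = 390; py1_2 = 346; center_x_3 = 44; center_y_3 = 292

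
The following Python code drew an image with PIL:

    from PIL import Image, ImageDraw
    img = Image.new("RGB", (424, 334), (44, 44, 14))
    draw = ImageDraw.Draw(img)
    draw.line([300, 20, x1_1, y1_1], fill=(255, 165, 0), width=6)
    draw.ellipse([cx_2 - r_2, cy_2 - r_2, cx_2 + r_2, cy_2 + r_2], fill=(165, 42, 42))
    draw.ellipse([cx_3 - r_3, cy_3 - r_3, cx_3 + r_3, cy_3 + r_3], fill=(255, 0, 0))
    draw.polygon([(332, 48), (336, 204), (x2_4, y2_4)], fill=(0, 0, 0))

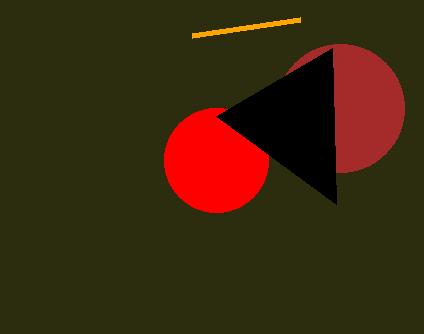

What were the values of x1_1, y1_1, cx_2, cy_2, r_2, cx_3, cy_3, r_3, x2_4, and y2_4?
x1_1 = 192; y1_1 = 36; cx_2 = 340; cy_2 = 108; r_2 = 64; cx_3 = 216; cy_3 = 160; r_3 = 52; x2_4 = 216; y2_4 = 116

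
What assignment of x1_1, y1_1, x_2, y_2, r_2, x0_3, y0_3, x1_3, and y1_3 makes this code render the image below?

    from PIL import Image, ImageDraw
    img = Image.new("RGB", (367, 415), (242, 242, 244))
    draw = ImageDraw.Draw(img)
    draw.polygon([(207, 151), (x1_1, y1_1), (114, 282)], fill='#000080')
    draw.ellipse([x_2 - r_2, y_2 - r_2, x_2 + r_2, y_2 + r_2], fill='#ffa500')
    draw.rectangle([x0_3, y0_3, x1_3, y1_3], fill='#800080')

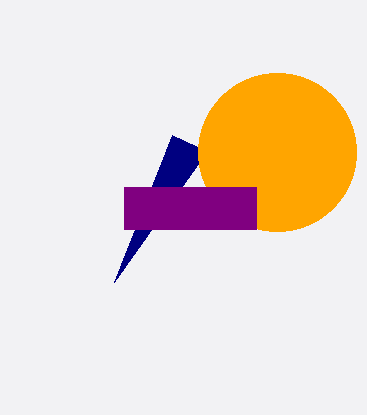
x1_1 = 172; y1_1 = 135; x_2 = 277; y_2 = 152; r_2 = 79; x0_3 = 124; y0_3 = 187; x1_3 = 256; y1_3 = 229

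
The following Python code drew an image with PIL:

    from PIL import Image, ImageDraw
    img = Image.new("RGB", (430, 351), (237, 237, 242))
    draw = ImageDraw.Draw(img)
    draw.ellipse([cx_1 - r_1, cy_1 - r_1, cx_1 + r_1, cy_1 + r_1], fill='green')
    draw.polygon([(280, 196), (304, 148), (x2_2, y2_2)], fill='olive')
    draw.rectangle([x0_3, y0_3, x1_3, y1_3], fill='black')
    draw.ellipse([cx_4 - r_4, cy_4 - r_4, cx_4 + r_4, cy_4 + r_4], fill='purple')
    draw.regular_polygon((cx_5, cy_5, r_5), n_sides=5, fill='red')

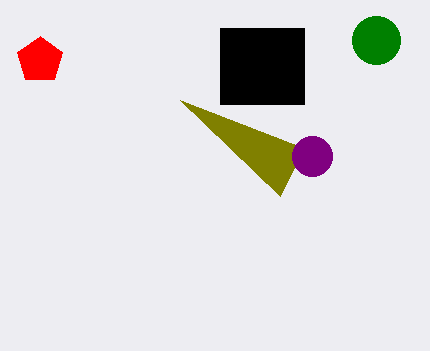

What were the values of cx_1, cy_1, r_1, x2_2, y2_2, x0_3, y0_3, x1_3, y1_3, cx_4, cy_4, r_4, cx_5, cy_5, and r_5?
cx_1 = 376
cy_1 = 40
r_1 = 24
x2_2 = 180
y2_2 = 100
x0_3 = 220
y0_3 = 28
x1_3 = 304
y1_3 = 104
cx_4 = 312
cy_4 = 156
r_4 = 20
cx_5 = 40
cy_5 = 60
r_5 = 24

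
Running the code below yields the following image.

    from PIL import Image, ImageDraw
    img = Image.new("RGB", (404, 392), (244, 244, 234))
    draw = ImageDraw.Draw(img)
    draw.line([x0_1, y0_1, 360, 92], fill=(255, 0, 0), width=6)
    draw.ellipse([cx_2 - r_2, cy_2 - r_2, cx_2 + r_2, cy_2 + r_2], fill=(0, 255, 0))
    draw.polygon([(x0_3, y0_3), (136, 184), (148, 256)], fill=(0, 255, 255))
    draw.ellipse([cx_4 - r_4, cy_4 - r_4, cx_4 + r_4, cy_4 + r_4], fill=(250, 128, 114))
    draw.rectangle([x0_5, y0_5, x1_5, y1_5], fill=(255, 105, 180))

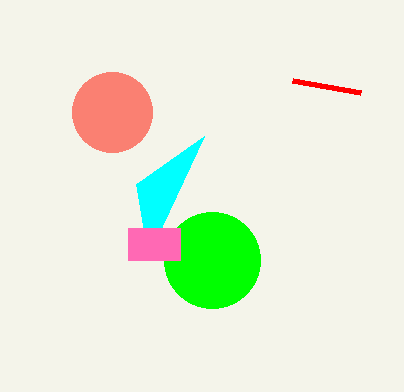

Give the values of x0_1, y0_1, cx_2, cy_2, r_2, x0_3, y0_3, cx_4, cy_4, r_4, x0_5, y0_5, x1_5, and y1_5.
x0_1 = 292
y0_1 = 80
cx_2 = 212
cy_2 = 260
r_2 = 48
x0_3 = 204
y0_3 = 136
cx_4 = 112
cy_4 = 112
r_4 = 40
x0_5 = 128
y0_5 = 228
x1_5 = 180
y1_5 = 260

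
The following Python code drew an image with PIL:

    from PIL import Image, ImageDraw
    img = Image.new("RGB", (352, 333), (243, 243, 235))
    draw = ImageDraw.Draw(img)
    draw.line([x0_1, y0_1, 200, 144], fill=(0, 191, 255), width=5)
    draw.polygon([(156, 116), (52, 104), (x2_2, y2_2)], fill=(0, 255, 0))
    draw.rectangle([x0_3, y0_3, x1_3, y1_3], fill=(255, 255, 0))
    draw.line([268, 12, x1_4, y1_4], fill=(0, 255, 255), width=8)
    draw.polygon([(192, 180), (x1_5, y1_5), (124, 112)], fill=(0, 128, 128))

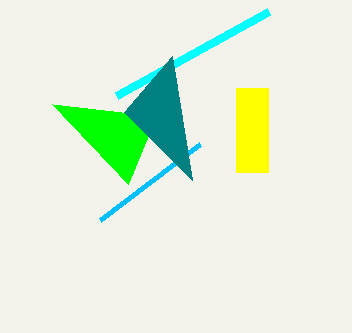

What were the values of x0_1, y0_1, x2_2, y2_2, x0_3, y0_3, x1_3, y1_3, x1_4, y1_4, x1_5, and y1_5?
x0_1 = 100, y0_1 = 220, x2_2 = 128, y2_2 = 184, x0_3 = 236, y0_3 = 88, x1_3 = 268, y1_3 = 172, x1_4 = 116, y1_4 = 96, x1_5 = 172, y1_5 = 56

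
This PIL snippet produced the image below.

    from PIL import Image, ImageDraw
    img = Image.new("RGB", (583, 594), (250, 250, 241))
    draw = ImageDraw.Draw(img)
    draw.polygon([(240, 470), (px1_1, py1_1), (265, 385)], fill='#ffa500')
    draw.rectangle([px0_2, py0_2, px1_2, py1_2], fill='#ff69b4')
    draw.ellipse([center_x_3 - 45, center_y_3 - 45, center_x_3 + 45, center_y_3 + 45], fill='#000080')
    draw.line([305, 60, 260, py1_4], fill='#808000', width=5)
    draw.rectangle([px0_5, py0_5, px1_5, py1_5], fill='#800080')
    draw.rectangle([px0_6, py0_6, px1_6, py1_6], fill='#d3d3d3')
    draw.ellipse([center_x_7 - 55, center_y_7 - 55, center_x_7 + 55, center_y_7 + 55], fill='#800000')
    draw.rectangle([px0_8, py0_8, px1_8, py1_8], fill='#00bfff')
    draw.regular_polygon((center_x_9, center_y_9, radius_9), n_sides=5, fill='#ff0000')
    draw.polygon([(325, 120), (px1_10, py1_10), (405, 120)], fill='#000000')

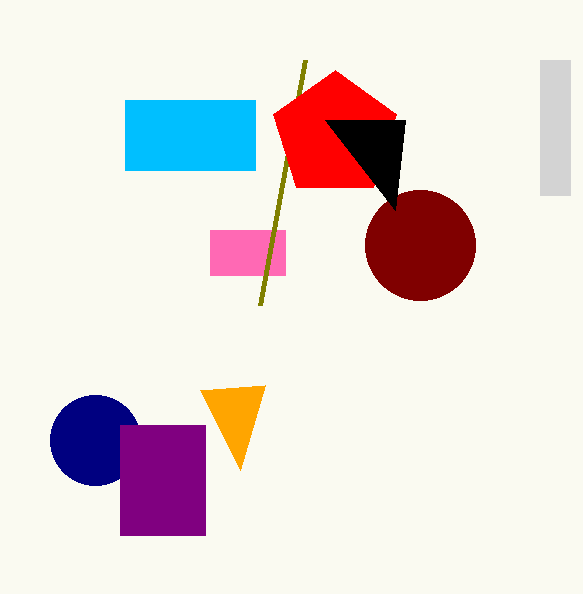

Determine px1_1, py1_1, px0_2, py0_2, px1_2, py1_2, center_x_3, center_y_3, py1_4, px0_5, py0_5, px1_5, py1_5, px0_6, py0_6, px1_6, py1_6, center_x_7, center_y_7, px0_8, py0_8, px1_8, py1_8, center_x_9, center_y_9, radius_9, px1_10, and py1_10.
px1_1 = 200
py1_1 = 390
px0_2 = 210
py0_2 = 230
px1_2 = 285
py1_2 = 275
center_x_3 = 95
center_y_3 = 440
py1_4 = 305
px0_5 = 120
py0_5 = 425
px1_5 = 205
py1_5 = 535
px0_6 = 540
py0_6 = 60
px1_6 = 570
py1_6 = 195
center_x_7 = 420
center_y_7 = 245
px0_8 = 125
py0_8 = 100
px1_8 = 255
py1_8 = 170
center_x_9 = 335
center_y_9 = 135
radius_9 = 65
px1_10 = 395
py1_10 = 210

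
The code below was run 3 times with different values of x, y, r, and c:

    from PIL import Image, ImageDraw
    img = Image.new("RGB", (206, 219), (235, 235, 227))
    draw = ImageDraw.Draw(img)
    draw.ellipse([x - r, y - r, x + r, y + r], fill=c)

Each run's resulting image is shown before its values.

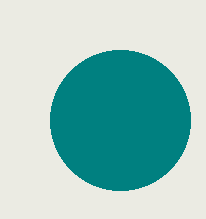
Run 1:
x = 120; y = 120; r = 70; c = 'teal'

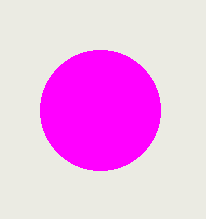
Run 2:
x = 100
y = 110
r = 60
c = 'magenta'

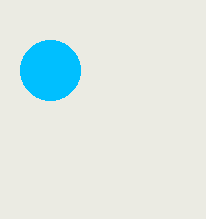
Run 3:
x = 50, y = 70, r = 30, c = 'deepskyblue'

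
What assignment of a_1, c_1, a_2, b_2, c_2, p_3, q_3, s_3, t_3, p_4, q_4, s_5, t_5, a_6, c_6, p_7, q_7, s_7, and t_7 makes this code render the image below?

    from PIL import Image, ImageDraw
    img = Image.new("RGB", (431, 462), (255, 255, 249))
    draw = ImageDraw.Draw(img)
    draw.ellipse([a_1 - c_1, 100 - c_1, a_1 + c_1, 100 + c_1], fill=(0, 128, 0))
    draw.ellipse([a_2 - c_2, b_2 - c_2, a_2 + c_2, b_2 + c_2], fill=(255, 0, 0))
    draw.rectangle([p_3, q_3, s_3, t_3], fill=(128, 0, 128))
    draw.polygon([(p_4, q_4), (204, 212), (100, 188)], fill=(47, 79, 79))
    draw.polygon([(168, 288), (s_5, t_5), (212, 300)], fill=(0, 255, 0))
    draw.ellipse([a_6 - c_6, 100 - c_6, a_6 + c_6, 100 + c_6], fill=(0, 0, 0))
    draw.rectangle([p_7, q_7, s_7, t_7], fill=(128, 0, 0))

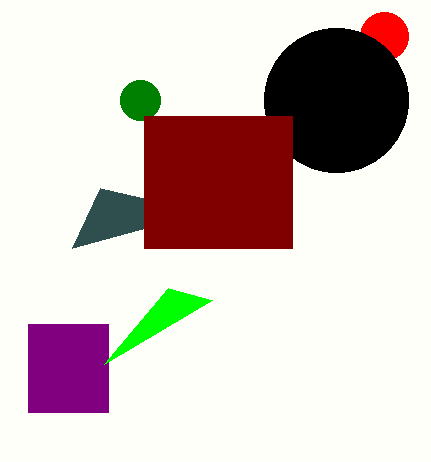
a_1 = 140
c_1 = 20
a_2 = 384
b_2 = 36
c_2 = 24
p_3 = 28
q_3 = 324
s_3 = 108
t_3 = 412
p_4 = 72
q_4 = 248
s_5 = 104
t_5 = 364
a_6 = 336
c_6 = 72
p_7 = 144
q_7 = 116
s_7 = 292
t_7 = 248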